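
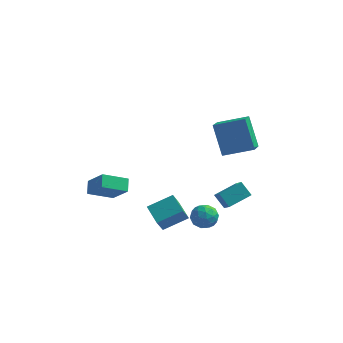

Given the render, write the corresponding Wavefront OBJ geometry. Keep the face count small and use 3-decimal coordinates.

v 2.837 -0.801 -2.346
v 3.363 -2.012 -1.197
v 3.883 0.112 -1.863
v 4.41 -1.1 -0.715
v 3.49 -1.18 -3.045
v 4.017 -2.392 -1.897
v 4.537 -0.268 -2.563
v 5.063 -1.479 -1.414
v -0.46 -1.672 -3.898
v -0.633 -2.379 -2.749
v 0.841 -0.922 -3.24
v 0.669 -1.628 -2.091
v 0.331 -2.632 -4.369
v 0.159 -3.338 -3.22
v 1.633 -1.881 -3.711
v 1.46 -2.588 -2.562
v 1.807 -1.991 -3.721
v 2.255 -1.267 -3.718
v 2.805 -2.613 -3.002
v 3.253 -1.889 -2.999
v 2.531 -1.945 -2.55
v 1.915 -1.56 -2.994
v 3.145 -2.32 -3.726
v 2.529 -1.935 -4.17
v 3.083 -1.47 -3.721
v 2.703 -1.239 -2.994
v 2.357 -2.641 -3.726
v 1.977 -2.41 -2.999
v 1.944 -1.575 -3.783
v 3.116 -2.305 -2.937
v 2.692 -2.338 -2.674
v 2.956 -1.913 -2.672
v 1.743 -1.747 -3.357
v 2.007 -1.321 -3.355
v 2.169 -1.72 -2.669
v 3.053 -2.559 -3.365
v 3.317 -2.133 -3.363
v 2.104 -1.967 -4.048
v 2.368 -1.542 -4.046
v 2.891 -2.16 -4.051
v 2.693 -1.268 -3.782
v 3.28 -1.634 -3.36
v 3.216 -1.887 -3.787
v 2.854 -1.661 -4.048
v 2.47 -1.132 -3.355
v 3.057 -1.498 -2.933
v 2.633 -1.53 -2.669
v 2.27 -1.305 -2.93
v 2.957 -1.251 -3.357
v 2.003 -2.382 -3.787
v 2.59 -2.748 -3.365
v 2.79 -2.575 -3.79
v 2.427 -2.35 -4.051
v 1.78 -2.246 -3.36
v 2.367 -2.612 -2.938
v 2.206 -2.219 -2.672
v 1.844 -1.993 -2.933
v 2.103 -2.629 -3.363
v 1.927 4.247 0.074
v 1.982 2.721 0.909
v 3.715 4.617 0.635
v 3.77 3.091 1.469
v 2.69 3.289 -1.729
v 2.745 1.763 -0.895
v 4.478 3.659 -1.169
v 4.533 2.133 -0.334
v -2.959 -0.928 -3.541
v -4.255 -1.676 -2.821
v -3.114 -0.181 -3.044
v -4.41 -0.929 -2.324
v -1.93 -1.531 -2.316
v -3.226 -2.279 -1.596
v -2.085 -0.784 -1.819
v -3.381 -1.532 -1.099
f 2 4 1
f 5 2 1
f 1 4 3
f 3 5 1
f 2 8 4
f 6 2 5
f 6 8 2
f 4 8 3
f 7 5 3
f 3 8 7
f 7 6 5
f 8 6 7
f 10 12 9
f 13 10 9
f 9 12 11
f 11 13 9
f 10 16 12
f 14 10 13
f 14 16 10
f 12 16 11
f 15 13 11
f 11 16 15
f 15 14 13
f 16 14 15
f 17 54 33
f 54 28 57
f 33 57 22
f 54 57 33
f 17 33 29
f 33 22 34
f 29 34 18
f 33 34 29
f 17 29 38
f 29 18 39
f 38 39 24
f 29 39 38
f 17 38 50
f 38 24 53
f 50 53 27
f 38 53 50
f 17 50 54
f 50 27 58
f 54 58 28
f 50 58 54
f 18 34 45
f 34 22 48
f 45 48 26
f 34 48 45
f 22 57 35
f 57 28 56
f 35 56 21
f 57 56 35
f 28 58 55
f 58 27 51
f 55 51 19
f 58 51 55
f 27 53 52
f 53 24 40
f 52 40 23
f 53 40 52
f 24 39 44
f 39 18 41
f 44 41 25
f 39 41 44
f 20 46 32
f 46 26 47
f 32 47 21
f 46 47 32
f 20 32 30
f 32 21 31
f 30 31 19
f 32 31 30
f 20 30 37
f 30 19 36
f 37 36 23
f 30 36 37
f 20 37 42
f 37 23 43
f 42 43 25
f 37 43 42
f 20 42 46
f 42 25 49
f 46 49 26
f 42 49 46
f 21 47 35
f 47 26 48
f 35 48 22
f 47 48 35
f 19 31 55
f 31 21 56
f 55 56 28
f 31 56 55
f 23 36 52
f 36 19 51
f 52 51 27
f 36 51 52
f 25 43 44
f 43 23 40
f 44 40 24
f 43 40 44
f 26 49 45
f 49 25 41
f 45 41 18
f 49 41 45
f 60 62 59
f 63 60 59
f 59 62 61
f 61 63 59
f 60 66 62
f 64 60 63
f 64 66 60
f 62 66 61
f 65 63 61
f 61 66 65
f 65 64 63
f 66 64 65
f 68 70 67
f 71 68 67
f 67 70 69
f 69 71 67
f 68 74 70
f 72 68 71
f 72 74 68
f 70 74 69
f 73 71 69
f 69 74 73
f 73 72 71
f 74 72 73



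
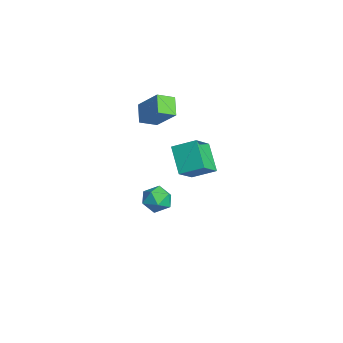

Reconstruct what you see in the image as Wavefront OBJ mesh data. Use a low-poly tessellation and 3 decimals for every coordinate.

v -1.725 -3.457 3.468
v -0.556 -2.74 4.841
v -1.813 -2.438 3.012
v -0.644 -1.722 4.384
v -0.716 -3.698 2.736
v 0.453 -2.982 4.108
v -0.804 -2.68 2.279
v 0.365 -1.963 3.652
v 2.994 -3.038 3.098
v 3.532 -1.852 3.712
v 2.05 -2.04 1.997
v 2.588 -0.854 2.611
v 4.372 -3.046 1.909
v 4.91 -1.86 2.523
v 3.428 -2.048 0.808
v 3.966 -0.862 1.422
v -0.953 -2.742 -3.404
v -0.313 -2.05 -3.239
v 0.153 -3.81 -3.221
v 0.793 -3.118 -3.056
v 0.104 -3.294 -2.417
v -0.58 -2.634 -2.529
v 0.42 -3.226 -3.931
v -0.264 -2.566 -4.043
v 0.536 -2.349 -3.565
v 0.34 -2.391 -2.629
v -0.5 -3.469 -3.831
v -0.696 -3.511 -2.895
f 2 4 1
f 5 2 1
f 1 4 3
f 3 5 1
f 2 8 4
f 6 2 5
f 6 8 2
f 4 8 3
f 7 5 3
f 3 8 7
f 7 6 5
f 8 6 7
f 10 12 9
f 13 10 9
f 9 12 11
f 11 13 9
f 10 16 12
f 14 10 13
f 14 16 10
f 12 16 11
f 15 13 11
f 11 16 15
f 15 14 13
f 16 14 15
f 17 28 22
f 17 22 18
f 17 18 24
f 17 24 27
f 17 27 28
f 18 22 26
f 22 28 21
f 28 27 19
f 27 24 23
f 24 18 25
f 20 26 21
f 20 21 19
f 20 19 23
f 20 23 25
f 20 25 26
f 21 26 22
f 19 21 28
f 23 19 27
f 25 23 24
f 26 25 18



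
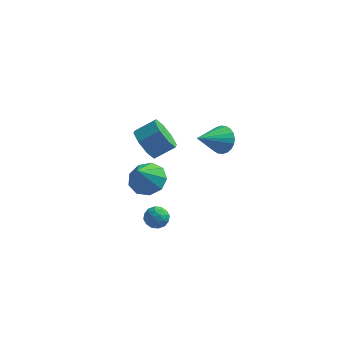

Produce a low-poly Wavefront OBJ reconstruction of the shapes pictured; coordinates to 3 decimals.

v 1.332 -0.774 -3.694
v 1.786 -1.353 -3.821
v 0.494 -1.527 -3.259
v 0.948 -2.106 -3.386
v 1.114 -1.612 -2.852
v 1.632 -1.147 -3.12
v 0.648 -1.733 -3.96
v 1.166 -1.268 -4.228
v 1.363 -1.946 -3.985
v 1.651 -1.871 -3.3
v 0.629 -1.009 -3.78
v 0.917 -0.934 -3.095
v 1.633 -0.998 -3.796
v 0.647 -1.882 -3.284
v 0.745 -1.592 -2.97
v 1.011 -1.932 -3.045
v 1.542 -0.876 -3.384
v 1.809 -1.216 -3.458
v 1.414 -1.368 -2.889
v 0.471 -1.664 -3.622
v 0.738 -2.004 -3.696
v 1.269 -0.948 -4.035
v 1.535 -1.288 -4.11
v 0.866 -1.512 -4.191
v 1.651 -1.686 -3.967
v 1.158 -2.129 -3.711
v 0.982 -1.91 -4.048
v 1.287 -1.636 -4.206
v 1.82 -1.642 -3.564
v 1.327 -2.085 -3.309
v 1.425 -1.794 -2.995
v 1.729 -1.521 -3.153
v 1.572 -1.991 -3.661
v 0.953 -0.795 -3.771
v 0.46 -1.238 -3.516
v 0.551 -1.359 -3.927
v 0.855 -1.086 -4.085
v 1.122 -0.751 -3.369
v 0.629 -1.194 -3.113
v 0.993 -1.244 -2.874
v 1.298 -0.97 -3.032
v 0.708 -0.889 -3.419
v -0.13 1.372 0.062
v 0.464 1.417 -0.851
v 1.525 1.932 -0.134
v 0.93 1.888 0.778
v 0.033 2.118 -0.716
v 1.094 2.633 0
v -0.494 2.383 -0.126
v 0.567 2.898 0.591
v -0.808 2.055 0.574
v 0.253 2.57 1.291
v -0.725 1.328 0.974
v 0.336 1.843 1.691
v -0.294 0.627 0.84
v 0.767 1.142 1.556
v 0.233 0.362 0.249
v 1.294 0.877 0.966
v 0.547 0.69 -0.451
v 1.608 1.205 0.266
v 0.979 -2.806 0.88
v 2.016 -2.786 1.097
v 0.681 -3.854 2.4
v 1.685 -2.227 1.418
v 1.024 -1.938 1.487
v 0.341 -2.056 1.272
v -0.043 -2.524 0.874
v 0.051 -3.125 0.479
v 0.579 -3.576 0.271
v 1.294 -3.667 0.348
v 1.862 -3.355 0.674
v 3.553 4.445 -1.407
v 4.012 3.729 -1.831
v 2.407 3.095 -0.373
v 4.222 3.782 -1.53
v 4.33 3.935 -1.21
v 4.32 4.166 -0.921
v 4.193 4.439 -0.705
v 3.969 4.713 -0.596
v 3.681 4.946 -0.61
v 3.374 5.103 -0.746
v 3.094 5.16 -0.983
v 2.884 5.108 -1.284
v 2.776 4.954 -1.603
v 2.786 4.723 -1.893
v 2.913 4.45 -2.109
v 3.138 4.176 -2.218
v 3.425 3.943 -2.203
v 3.732 3.786 -2.068
f 1 38 17
f 38 12 41
f 17 41 6
f 38 41 17
f 1 17 13
f 17 6 18
f 13 18 2
f 17 18 13
f 1 13 22
f 13 2 23
f 22 23 8
f 13 23 22
f 1 22 34
f 22 8 37
f 34 37 11
f 22 37 34
f 1 34 38
f 34 11 42
f 38 42 12
f 34 42 38
f 2 18 29
f 18 6 32
f 29 32 10
f 18 32 29
f 6 41 19
f 41 12 40
f 19 40 5
f 41 40 19
f 12 42 39
f 42 11 35
f 39 35 3
f 42 35 39
f 11 37 36
f 37 8 24
f 36 24 7
f 37 24 36
f 8 23 28
f 23 2 25
f 28 25 9
f 23 25 28
f 4 30 16
f 30 10 31
f 16 31 5
f 30 31 16
f 4 16 14
f 16 5 15
f 14 15 3
f 16 15 14
f 4 14 21
f 14 3 20
f 21 20 7
f 14 20 21
f 4 21 26
f 21 7 27
f 26 27 9
f 21 27 26
f 4 26 30
f 26 9 33
f 30 33 10
f 26 33 30
f 5 31 19
f 31 10 32
f 19 32 6
f 31 32 19
f 3 15 39
f 15 5 40
f 39 40 12
f 15 40 39
f 7 20 36
f 20 3 35
f 36 35 11
f 20 35 36
f 9 27 28
f 27 7 24
f 28 24 8
f 27 24 28
f 10 33 29
f 33 9 25
f 29 25 2
f 33 25 29
f 44 43 47
f 44 47 45
f 45 47 48
f 45 48 46
f 47 43 49
f 47 49 48
f 48 49 50
f 48 50 46
f 49 43 51
f 49 51 50
f 50 51 52
f 50 52 46
f 51 43 53
f 51 53 52
f 52 53 54
f 52 54 46
f 53 43 55
f 53 55 54
f 54 55 56
f 54 56 46
f 55 43 57
f 55 57 56
f 56 57 58
f 56 58 46
f 57 43 59
f 57 59 58
f 58 59 60
f 58 60 46
f 59 43 44
f 59 44 60
f 60 44 45
f 60 45 46
f 62 61 64
f 62 64 63
f 64 61 65
f 64 65 63
f 65 61 66
f 65 66 63
f 66 61 67
f 66 67 63
f 67 61 68
f 67 68 63
f 68 61 69
f 68 69 63
f 69 61 70
f 69 70 63
f 70 61 71
f 70 71 63
f 71 61 62
f 71 62 63
f 73 72 75
f 73 75 74
f 75 72 76
f 75 76 74
f 76 72 77
f 76 77 74
f 77 72 78
f 77 78 74
f 78 72 79
f 78 79 74
f 79 72 80
f 79 80 74
f 80 72 81
f 80 81 74
f 81 72 82
f 81 82 74
f 82 72 83
f 82 83 74
f 83 72 84
f 83 84 74
f 84 72 85
f 84 85 74
f 85 72 86
f 85 86 74
f 86 72 87
f 86 87 74
f 87 72 88
f 87 88 74
f 88 72 89
f 88 89 74
f 89 72 73
f 89 73 74



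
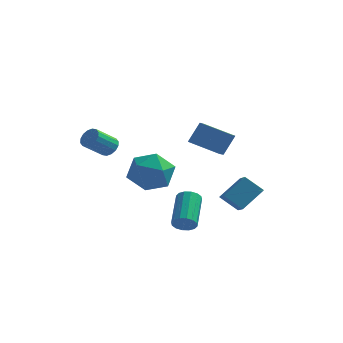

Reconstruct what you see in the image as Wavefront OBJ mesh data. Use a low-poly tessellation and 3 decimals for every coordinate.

v -0.073 -1.741 1.724
v 0.331 -1.268 2.715
v -0.085 -0.963 1.358
v 0.319 -0.49 2.349
v 1.381 -1.95 1.231
v 1.785 -1.477 2.222
v 1.369 -1.172 0.865
v 1.773 -0.699 1.856
v -3.126 0.357 -0.452
v -2.238 1.114 -0.727
v -2.262 -1.034 -1.493
v -1.374 -0.277 -1.768
v -1.495 -0.676 -0.644
v -2.029 0.183 -0.001
v -2.471 -0.103 -2.219
v -3.005 0.756 -1.576
v -1.833 0.83 -1.819
v -1.23 0.475 -0.845
v -3.27 -0.395 -1.375
v -2.667 -0.75 -0.401
v -3.656 -1.63 0.98
v -3.413 -1.39 1.411
v -4.081 -2.15 2.211
v -4.324 -2.39 1.78
v -3.647 -1.235 1.363
v -4.315 -1.996 2.163
v -3.884 -1.186 1.212
v -4.551 -1.947 2.012
v -4.059 -1.256 0.999
v -4.727 -2.017 1.799
v -4.127 -1.426 0.781
v -4.794 -2.187 1.581
v -4.068 -1.65 0.616
v -4.736 -2.411 1.416
v -3.899 -1.87 0.549
v -4.567 -2.63 1.349
v -3.665 -2.024 0.597
v -4.333 -2.785 1.397
v -3.429 -2.073 0.748
v -4.096 -2.834 1.548
v -3.253 -2.003 0.961
v -3.921 -2.764 1.761
v -3.186 -1.833 1.179
v -3.853 -2.594 1.979
v -3.244 -1.609 1.344
v -3.912 -2.37 2.144
v -0.393 -1.122 -3.654
v 0.033 -1.275 -3.276
v -0.182 0.368 -2.367
v -0.607 0.522 -2.746
v 0.177 -1.131 -3.503
v -0.037 0.512 -2.594
v 0.169 -0.984 -3.77
v -0.045 0.659 -2.861
v 0.011 -0.874 -4.007
v -0.204 0.769 -3.098
v -0.256 -0.83 -4.149
v -0.471 0.813 -3.24
v -0.559 -0.865 -4.159
v -0.774 0.779 -3.25
v -0.818 -0.968 -4.033
v -1.033 0.675 -3.124
v -0.963 -1.112 -3.806
v -1.177 0.531 -2.897
v -0.955 -1.259 -3.539
v -1.169 0.384 -2.63
v -0.796 -1.369 -3.302
v -1.011 0.274 -2.393
v -0.529 -1.413 -3.16
v -0.744 0.23 -2.251
v -0.226 -1.379 -3.15
v -0.441 0.265 -2.241
v 1.359 2.831 -4.284
v 0.449 2.85 -3.533
v 0.908 3.812 -4.854
v -0.002 3.83 -4.103
v 2.142 3.73 -3.357
v 1.232 3.748 -2.606
v 1.691 4.71 -3.927
v 0.781 4.729 -3.176
f 2 4 1
f 5 2 1
f 1 4 3
f 3 5 1
f 2 8 4
f 6 2 5
f 6 8 2
f 4 8 3
f 7 5 3
f 3 8 7
f 7 6 5
f 8 6 7
f 9 20 14
f 9 14 10
f 9 10 16
f 9 16 19
f 9 19 20
f 10 14 18
f 14 20 13
f 20 19 11
f 19 16 15
f 16 10 17
f 12 18 13
f 12 13 11
f 12 11 15
f 12 15 17
f 12 17 18
f 13 18 14
f 11 13 20
f 15 11 19
f 17 15 16
f 18 17 10
f 22 21 25
f 22 25 23
f 23 25 26
f 23 26 24
f 25 21 27
f 25 27 26
f 26 27 28
f 26 28 24
f 27 21 29
f 27 29 28
f 28 29 30
f 28 30 24
f 29 21 31
f 29 31 30
f 30 31 32
f 30 32 24
f 31 21 33
f 31 33 32
f 32 33 34
f 32 34 24
f 33 21 35
f 33 35 34
f 34 35 36
f 34 36 24
f 35 21 37
f 35 37 36
f 36 37 38
f 36 38 24
f 37 21 39
f 37 39 38
f 38 39 40
f 38 40 24
f 39 21 41
f 39 41 40
f 40 41 42
f 40 42 24
f 41 21 43
f 41 43 42
f 42 43 44
f 42 44 24
f 43 21 45
f 43 45 44
f 44 45 46
f 44 46 24
f 45 21 22
f 45 22 46
f 46 22 23
f 46 23 24
f 48 47 51
f 48 51 49
f 49 51 52
f 49 52 50
f 51 47 53
f 51 53 52
f 52 53 54
f 52 54 50
f 53 47 55
f 53 55 54
f 54 55 56
f 54 56 50
f 55 47 57
f 55 57 56
f 56 57 58
f 56 58 50
f 57 47 59
f 57 59 58
f 58 59 60
f 58 60 50
f 59 47 61
f 59 61 60
f 60 61 62
f 60 62 50
f 61 47 63
f 61 63 62
f 62 63 64
f 62 64 50
f 63 47 65
f 63 65 64
f 64 65 66
f 64 66 50
f 65 47 67
f 65 67 66
f 66 67 68
f 66 68 50
f 67 47 69
f 67 69 68
f 68 69 70
f 68 70 50
f 69 47 71
f 69 71 70
f 70 71 72
f 70 72 50
f 71 47 48
f 71 48 72
f 72 48 49
f 72 49 50
f 74 76 73
f 77 74 73
f 73 76 75
f 75 77 73
f 74 80 76
f 78 74 77
f 78 80 74
f 76 80 75
f 79 77 75
f 75 80 79
f 79 78 77
f 80 78 79



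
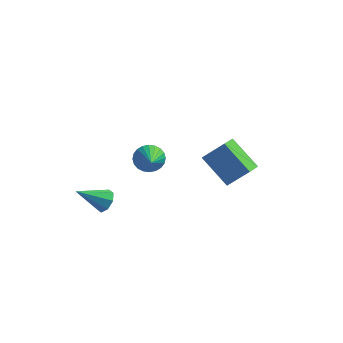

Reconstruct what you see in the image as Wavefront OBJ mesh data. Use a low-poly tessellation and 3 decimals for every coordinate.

v -1.67 0.329 -4.083
v -1.336 0.524 -3.561
v -2.77 -0.429 -3.097
v -1.685 0.852 -3.698
v -2.025 0.873 -4.06
v -2.157 0.576 -4.436
v -2.005 0.134 -4.606
v -1.656 -0.194 -4.469
v -1.316 -0.215 -4.107
v -1.184 0.082 -3.73
v 3.769 1.355 -2.209
v 2.397 1.884 -1.069
v 3.86 2.241 -2.511
v 2.488 2.77 -1.371
v 4.732 1.61 -1.169
v 3.36 2.139 -0.029
v 4.823 2.496 -1.471
v 3.451 3.025 -0.331
v -1.134 4.519 -4.161
v -0.519 4.475 -4.639
v -0.446 3.021 -3.139
v -0.415 4.668 -4.427
v -0.422 4.837 -4.174
v -0.536 4.958 -3.919
v -0.742 5.013 -3.702
v -1.007 4.992 -3.554
v -1.292 4.899 -3.499
v -1.552 4.748 -3.544
v -1.749 4.563 -3.684
v -1.852 4.371 -3.896
v -1.846 4.201 -4.149
v -1.731 4.08 -4.403
v -1.526 4.026 -4.621
v -1.26 4.047 -4.769
v -0.976 4.139 -4.824
v -0.715 4.29 -4.778
f 2 1 4
f 2 4 3
f 4 1 5
f 4 5 3
f 5 1 6
f 5 6 3
f 6 1 7
f 6 7 3
f 7 1 8
f 7 8 3
f 8 1 9
f 8 9 3
f 9 1 10
f 9 10 3
f 10 1 2
f 10 2 3
f 12 14 11
f 15 12 11
f 11 14 13
f 13 15 11
f 12 18 14
f 16 12 15
f 16 18 12
f 14 18 13
f 17 15 13
f 13 18 17
f 17 16 15
f 18 16 17
f 20 19 22
f 20 22 21
f 22 19 23
f 22 23 21
f 23 19 24
f 23 24 21
f 24 19 25
f 24 25 21
f 25 19 26
f 25 26 21
f 26 19 27
f 26 27 21
f 27 19 28
f 27 28 21
f 28 19 29
f 28 29 21
f 29 19 30
f 29 30 21
f 30 19 31
f 30 31 21
f 31 19 32
f 31 32 21
f 32 19 33
f 32 33 21
f 33 19 34
f 33 34 21
f 34 19 35
f 34 35 21
f 35 19 36
f 35 36 21
f 36 19 20
f 36 20 21



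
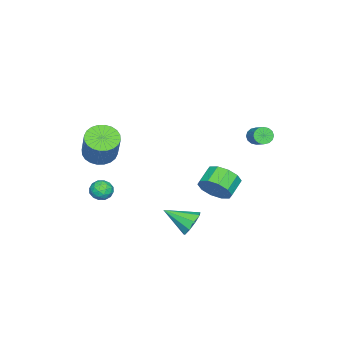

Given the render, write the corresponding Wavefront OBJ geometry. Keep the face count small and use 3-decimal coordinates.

v -1.814 2.403 0.934
v -1.476 1.975 1.007
v -0.728 2.67 1.619
v -1.066 3.097 1.546
v -1.39 2.096 0.764
v -0.642 2.791 1.376
v -1.417 2.3 0.567
v -0.67 2.995 1.179
v -1.551 2.531 0.468
v -0.804 3.226 1.08
v -1.755 2.727 0.494
v -1.008 3.422 1.106
v -1.975 2.837 0.638
v -1.228 3.532 1.25
v -2.152 2.83 0.861
v -1.404 3.525 1.473
v -2.238 2.709 1.104
v -1.49 3.404 1.716
v -2.21 2.505 1.301
v -1.463 3.2 1.913
v -2.076 2.274 1.4
v -1.329 2.969 2.012
v -1.872 2.078 1.374
v -1.125 2.773 1.986
v -1.652 1.968 1.23
v -0.905 2.663 1.842
v 3.283 1.031 -3.045
v 3.772 1.426 -2.519
v 3.577 -0.411 -2.235
v 3.245 1.426 -2.328
v 2.736 1.242 -2.473
v 2.483 0.958 -2.885
v 2.604 0.709 -3.373
v 3.044 0.61 -3.707
v 3.596 0.708 -3.732
v 4.001 0.958 -3.435
v 4.071 1.241 -2.956
v 3.425 -3.254 -1.721
v 4.047 -3.483 -1.61
v 3.053 -4.277 -1.75
v 3.675 -4.506 -1.639
v 3.345 -4.179 -1.152
v 3.575 -3.546 -1.134
v 3.525 -4.214 -2.226
v 3.755 -3.581 -2.208
v 4.109 -4.076 -1.921
v 3.998 -4.055 -1.258
v 3.102 -3.705 -2.102
v 2.991 -3.684 -1.439
v 3.768 -3.279 -1.663
v 3.332 -4.481 -1.697
v 3.137 -4.289 -1.411
v 3.503 -4.424 -1.345
v 3.491 -3.316 -1.384
v 3.857 -3.451 -1.318
v 3.444 -3.859 -1.049
v 3.243 -4.309 -2.042
v 3.609 -4.444 -1.976
v 3.597 -3.336 -2.015
v 3.963 -3.471 -1.949
v 3.656 -3.901 -2.311
v 4.171 -3.762 -1.78
v 3.953 -4.364 -1.797
v 3.864 -4.192 -2.142
v 3.999 -3.82 -2.132
v 4.106 -3.75 -1.39
v 3.887 -4.351 -1.408
v 3.693 -4.158 -1.122
v 3.828 -3.787 -1.111
v 4.142 -4.098 -1.574
v 3.213 -3.409 -1.952
v 2.994 -4.01 -1.97
v 3.272 -3.973 -2.249
v 3.407 -3.602 -2.238
v 3.147 -3.396 -1.563
v 2.929 -3.998 -1.58
v 3.101 -3.94 -1.228
v 3.236 -3.568 -1.218
v 2.958 -3.662 -1.786
v -0.734 0.566 -3
v -0.278 0.98 -2.213
v -1.31 1.088 -1.672
v -1.766 0.674 -2.46
v -0.434 1.433 -2.603
v -1.466 1.542 -2.062
v -0.705 1.555 -3.145
v -1.737 1.664 -2.604
v -0.987 1.299 -3.631
v -2.019 1.408 -3.091
v -1.172 0.763 -3.877
v -2.204 0.872 -3.337
v -1.19 0.152 -3.788
v -2.222 0.26 -3.247
v -1.034 -0.302 -3.398
v -2.066 -0.193 -2.857
v -0.763 -0.424 -2.856
v -1.795 -0.315 -2.315
v -0.481 -0.168 -2.369
v -1.513 -0.059 -1.829
v -0.296 0.368 -2.123
v -1.328 0.477 -1.583
v 3.107 -4.154 0.864
v 3.7 -4.855 0.809
v 4.547 -4.266 2.44
v 3.953 -3.566 2.496
v 3.875 -4.601 0.626
v 4.722 -4.012 2.258
v 3.933 -4.278 0.48
v 4.78 -3.689 2.111
v 3.865 -3.937 0.392
v 4.712 -3.348 2.023
v 3.682 -3.629 0.376
v 4.529 -3.04 2.007
v 3.411 -3.4 0.434
v 4.258 -2.812 2.065
v 3.094 -3.287 0.558
v 3.941 -2.698 2.189
v 2.778 -3.306 0.728
v 3.625 -2.717 2.36
v 2.513 -3.454 0.92
v 3.36 -2.865 2.551
v 2.338 -3.708 1.102
v 3.185 -3.119 2.734
v 2.28 -4.031 1.249
v 3.127 -3.442 2.88
v 2.348 -4.372 1.337
v 3.195 -3.783 2.968
v 2.531 -4.68 1.353
v 3.378 -4.091 2.984
v 2.802 -4.908 1.295
v 3.649 -4.32 2.926
v 3.119 -5.022 1.171
v 3.966 -4.433 2.802
v 3.435 -5.003 1
v 4.282 -4.414 2.632
f 2 1 5
f 2 5 3
f 3 5 6
f 3 6 4
f 5 1 7
f 5 7 6
f 6 7 8
f 6 8 4
f 7 1 9
f 7 9 8
f 8 9 10
f 8 10 4
f 9 1 11
f 9 11 10
f 10 11 12
f 10 12 4
f 11 1 13
f 11 13 12
f 12 13 14
f 12 14 4
f 13 1 15
f 13 15 14
f 14 15 16
f 14 16 4
f 15 1 17
f 15 17 16
f 16 17 18
f 16 18 4
f 17 1 19
f 17 19 18
f 18 19 20
f 18 20 4
f 19 1 21
f 19 21 20
f 20 21 22
f 20 22 4
f 21 1 23
f 21 23 22
f 22 23 24
f 22 24 4
f 23 1 25
f 23 25 24
f 24 25 26
f 24 26 4
f 25 1 2
f 25 2 26
f 26 2 3
f 26 3 4
f 28 27 30
f 28 30 29
f 30 27 31
f 30 31 29
f 31 27 32
f 31 32 29
f 32 27 33
f 32 33 29
f 33 27 34
f 33 34 29
f 34 27 35
f 34 35 29
f 35 27 36
f 35 36 29
f 36 27 37
f 36 37 29
f 37 27 28
f 37 28 29
f 38 75 54
f 75 49 78
f 54 78 43
f 75 78 54
f 38 54 50
f 54 43 55
f 50 55 39
f 54 55 50
f 38 50 59
f 50 39 60
f 59 60 45
f 50 60 59
f 38 59 71
f 59 45 74
f 71 74 48
f 59 74 71
f 38 71 75
f 71 48 79
f 75 79 49
f 71 79 75
f 39 55 66
f 55 43 69
f 66 69 47
f 55 69 66
f 43 78 56
f 78 49 77
f 56 77 42
f 78 77 56
f 49 79 76
f 79 48 72
f 76 72 40
f 79 72 76
f 48 74 73
f 74 45 61
f 73 61 44
f 74 61 73
f 45 60 65
f 60 39 62
f 65 62 46
f 60 62 65
f 41 67 53
f 67 47 68
f 53 68 42
f 67 68 53
f 41 53 51
f 53 42 52
f 51 52 40
f 53 52 51
f 41 51 58
f 51 40 57
f 58 57 44
f 51 57 58
f 41 58 63
f 58 44 64
f 63 64 46
f 58 64 63
f 41 63 67
f 63 46 70
f 67 70 47
f 63 70 67
f 42 68 56
f 68 47 69
f 56 69 43
f 68 69 56
f 40 52 76
f 52 42 77
f 76 77 49
f 52 77 76
f 44 57 73
f 57 40 72
f 73 72 48
f 57 72 73
f 46 64 65
f 64 44 61
f 65 61 45
f 64 61 65
f 47 70 66
f 70 46 62
f 66 62 39
f 70 62 66
f 81 80 84
f 81 84 82
f 82 84 85
f 82 85 83
f 84 80 86
f 84 86 85
f 85 86 87
f 85 87 83
f 86 80 88
f 86 88 87
f 87 88 89
f 87 89 83
f 88 80 90
f 88 90 89
f 89 90 91
f 89 91 83
f 90 80 92
f 90 92 91
f 91 92 93
f 91 93 83
f 92 80 94
f 92 94 93
f 93 94 95
f 93 95 83
f 94 80 96
f 94 96 95
f 95 96 97
f 95 97 83
f 96 80 98
f 96 98 97
f 97 98 99
f 97 99 83
f 98 80 100
f 98 100 99
f 99 100 101
f 99 101 83
f 100 80 81
f 100 81 101
f 101 81 82
f 101 82 83
f 103 102 106
f 103 106 104
f 104 106 107
f 104 107 105
f 106 102 108
f 106 108 107
f 107 108 109
f 107 109 105
f 108 102 110
f 108 110 109
f 109 110 111
f 109 111 105
f 110 102 112
f 110 112 111
f 111 112 113
f 111 113 105
f 112 102 114
f 112 114 113
f 113 114 115
f 113 115 105
f 114 102 116
f 114 116 115
f 115 116 117
f 115 117 105
f 116 102 118
f 116 118 117
f 117 118 119
f 117 119 105
f 118 102 120
f 118 120 119
f 119 120 121
f 119 121 105
f 120 102 122
f 120 122 121
f 121 122 123
f 121 123 105
f 122 102 124
f 122 124 123
f 123 124 125
f 123 125 105
f 124 102 126
f 124 126 125
f 125 126 127
f 125 127 105
f 126 102 128
f 126 128 127
f 127 128 129
f 127 129 105
f 128 102 130
f 128 130 129
f 129 130 131
f 129 131 105
f 130 102 132
f 130 132 131
f 131 132 133
f 131 133 105
f 132 102 134
f 132 134 133
f 133 134 135
f 133 135 105
f 134 102 103
f 134 103 135
f 135 103 104
f 135 104 105



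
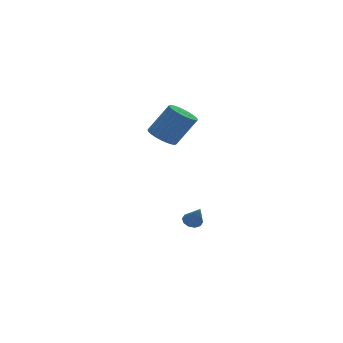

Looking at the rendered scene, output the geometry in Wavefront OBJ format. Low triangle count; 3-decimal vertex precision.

v -1.177 1.778 2.442
v -0.514 2.058 2.071
v 0.461 1.783 3.608
v -0.203 1.502 3.978
v -0.633 2.324 2.194
v 0.342 2.049 3.731
v -0.834 2.506 2.355
v 0.14 2.231 3.891
v -1.088 2.578 2.529
v -0.114 2.303 4.065
v -1.356 2.528 2.689
v -0.382 2.253 4.226
v -1.596 2.363 2.812
v -0.622 2.088 4.349
v -1.773 2.11 2.879
v -0.799 1.835 4.415
v -1.859 1.805 2.879
v -0.884 1.53 4.415
v -1.841 1.497 2.812
v -0.866 1.222 4.349
v -1.722 1.231 2.689
v -0.747 0.956 4.226
v -1.52 1.049 2.529
v -0.546 0.774 4.065
v -1.266 0.977 2.355
v -0.292 0.702 3.891
v -0.998 1.027 2.194
v -0.024 0.752 3.731
v -0.758 1.192 2.071
v 0.216 0.917 3.608
v -0.581 1.445 2.005
v 0.393 1.17 3.541
v -0.496 1.75 2.005
v 0.479 1.475 3.541
v 0.318 1.605 -3.223
v 0.823 1.716 -3.169
v 0.382 0.795 -2.157
v 0.656 1.93 -2.996
v 0.359 2.019 -2.91
v 0.047 1.95 -2.943
v -0.162 1.75 -3.083
v -0.187 1.495 -3.276
v -0.02 1.281 -3.449
v 0.277 1.192 -3.535
v 0.589 1.26 -3.502
v 0.798 1.461 -3.362
f 2 1 5
f 2 5 3
f 3 5 6
f 3 6 4
f 5 1 7
f 5 7 6
f 6 7 8
f 6 8 4
f 7 1 9
f 7 9 8
f 8 9 10
f 8 10 4
f 9 1 11
f 9 11 10
f 10 11 12
f 10 12 4
f 11 1 13
f 11 13 12
f 12 13 14
f 12 14 4
f 13 1 15
f 13 15 14
f 14 15 16
f 14 16 4
f 15 1 17
f 15 17 16
f 16 17 18
f 16 18 4
f 17 1 19
f 17 19 18
f 18 19 20
f 18 20 4
f 19 1 21
f 19 21 20
f 20 21 22
f 20 22 4
f 21 1 23
f 21 23 22
f 22 23 24
f 22 24 4
f 23 1 25
f 23 25 24
f 24 25 26
f 24 26 4
f 25 1 27
f 25 27 26
f 26 27 28
f 26 28 4
f 27 1 29
f 27 29 28
f 28 29 30
f 28 30 4
f 29 1 31
f 29 31 30
f 30 31 32
f 30 32 4
f 31 1 33
f 31 33 32
f 32 33 34
f 32 34 4
f 33 1 2
f 33 2 34
f 34 2 3
f 34 3 4
f 36 35 38
f 36 38 37
f 38 35 39
f 38 39 37
f 39 35 40
f 39 40 37
f 40 35 41
f 40 41 37
f 41 35 42
f 41 42 37
f 42 35 43
f 42 43 37
f 43 35 44
f 43 44 37
f 44 35 45
f 44 45 37
f 45 35 46
f 45 46 37
f 46 35 36
f 46 36 37



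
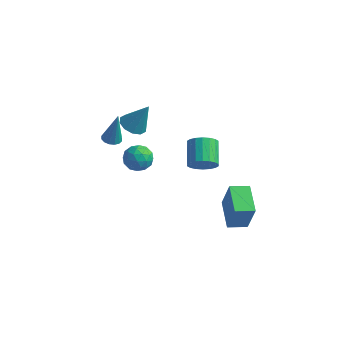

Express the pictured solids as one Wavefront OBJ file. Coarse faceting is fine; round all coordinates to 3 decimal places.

v -0.43 -0.564 1.077
v -0.123 -0.276 1.793
v -0.637 -1.764 1.647
v -0.33 -1.476 2.363
v -1.06 -1.196 2.082
v -0.932 -0.455 1.73
v 0.172 -1.585 1.71
v 0.3 -0.844 1.358
v 0.249 -0.907 2.185
v -0.512 -0.667 2.414
v -0.248 -1.373 1.026
v -1.009 -1.133 1.255
v -0.259 -0.315 1.385
v -0.501 -1.725 2.055
v -0.93 -1.561 1.89
v -0.75 -1.392 2.311
v -0.734 -0.42 1.348
v -0.554 -0.251 1.769
v -1.104 -0.792 1.938
v -0.206 -1.789 1.671
v -0.026 -1.62 2.092
v -0.01 -0.648 1.129
v 0.17 -0.479 1.55
v 0.344 -1.248 1.502
v 0.14 -0.517 2.036
v 0.019 -1.222 2.371
v 0.314 -1.286 1.987
v 0.389 -0.85 1.78
v -0.307 -0.376 2.171
v -0.428 -1.081 2.506
v -0.857 -0.916 2.341
v -0.782 -0.481 2.134
v -0.088 -0.747 2.401
v -0.332 -0.959 0.934
v -0.453 -1.664 1.269
v 0.022 -1.559 1.306
v 0.097 -1.124 1.099
v -0.779 -0.818 1.069
v -0.9 -1.523 1.404
v -1.149 -1.19 1.66
v -1.074 -0.754 1.453
v -0.672 -1.293 1.039
v -2.809 0.159 1.267
v -2.303 0.346 1.163
v -2.491 0.321 3.113
v -2.467 0.579 1.171
v -2.723 0.699 1.205
v -3.002 0.674 1.255
v -3.23 0.511 1.309
v -3.344 0.254 1.351
v -3.316 -0.028 1.371
v -3.152 -0.261 1.363
v -2.896 -0.381 1.329
v -2.617 -0.356 1.279
v -2.389 -0.193 1.225
v -2.274 0.064 1.183
v -1.574 0.307 2.868
v -0.906 -0.012 2.623
v -0.846 0.673 4.372
v -0.899 0.455 2.506
v -1.15 0.866 2.527
v -1.563 1.064 2.679
v -1.98 0.972 2.903
v -2.242 0.626 3.113
v -2.248 0.159 3.23
v -1.997 -0.252 3.209
v -1.584 -0.45 3.057
v -1.167 -0.358 2.833
v 2.713 0.144 1.783
v 3.419 0.483 1.947
v 2.732 1.555 2.682
v 2.027 1.216 2.517
v 3.328 0.636 1.639
v 2.641 1.708 2.373
v 3.115 0.691 1.359
v 2.428 1.763 2.093
v 2.822 0.638 1.163
v 2.136 1.71 1.897
v 2.508 0.487 1.09
v 1.821 1.559 1.824
v 2.235 0.268 1.154
v 1.548 1.34 1.888
v 2.056 0.025 1.343
v 1.369 1.097 2.077
v 2.008 -0.195 1.618
v 1.321 0.877 2.353
v 2.099 -0.348 1.927
v 1.412 0.724 2.661
v 2.312 -0.403 2.207
v 1.625 0.669 2.941
v 2.604 -0.35 2.403
v 1.918 0.722 3.137
v 2.919 -0.199 2.476
v 2.232 0.873 3.21
v 3.192 0.02 2.412
v 2.505 1.092 3.146
v 3.371 0.263 2.223
v 2.684 1.335 2.957
v 2.699 2.052 -2.745
v 3.263 1.835 -0.944
v 3.474 2.789 -2.899
v 4.037 2.572 -1.098
v 3.803 0.788 -3.242
v 4.366 0.571 -1.441
v 4.577 1.525 -3.396
v 5.141 1.308 -1.595
f 1 38 17
f 38 12 41
f 17 41 6
f 38 41 17
f 1 17 13
f 17 6 18
f 13 18 2
f 17 18 13
f 1 13 22
f 13 2 23
f 22 23 8
f 13 23 22
f 1 22 34
f 22 8 37
f 34 37 11
f 22 37 34
f 1 34 38
f 34 11 42
f 38 42 12
f 34 42 38
f 2 18 29
f 18 6 32
f 29 32 10
f 18 32 29
f 6 41 19
f 41 12 40
f 19 40 5
f 41 40 19
f 12 42 39
f 42 11 35
f 39 35 3
f 42 35 39
f 11 37 36
f 37 8 24
f 36 24 7
f 37 24 36
f 8 23 28
f 23 2 25
f 28 25 9
f 23 25 28
f 4 30 16
f 30 10 31
f 16 31 5
f 30 31 16
f 4 16 14
f 16 5 15
f 14 15 3
f 16 15 14
f 4 14 21
f 14 3 20
f 21 20 7
f 14 20 21
f 4 21 26
f 21 7 27
f 26 27 9
f 21 27 26
f 4 26 30
f 26 9 33
f 30 33 10
f 26 33 30
f 5 31 19
f 31 10 32
f 19 32 6
f 31 32 19
f 3 15 39
f 15 5 40
f 39 40 12
f 15 40 39
f 7 20 36
f 20 3 35
f 36 35 11
f 20 35 36
f 9 27 28
f 27 7 24
f 28 24 8
f 27 24 28
f 10 33 29
f 33 9 25
f 29 25 2
f 33 25 29
f 44 43 46
f 44 46 45
f 46 43 47
f 46 47 45
f 47 43 48
f 47 48 45
f 48 43 49
f 48 49 45
f 49 43 50
f 49 50 45
f 50 43 51
f 50 51 45
f 51 43 52
f 51 52 45
f 52 43 53
f 52 53 45
f 53 43 54
f 53 54 45
f 54 43 55
f 54 55 45
f 55 43 56
f 55 56 45
f 56 43 44
f 56 44 45
f 58 57 60
f 58 60 59
f 60 57 61
f 60 61 59
f 61 57 62
f 61 62 59
f 62 57 63
f 62 63 59
f 63 57 64
f 63 64 59
f 64 57 65
f 64 65 59
f 65 57 66
f 65 66 59
f 66 57 67
f 66 67 59
f 67 57 68
f 67 68 59
f 68 57 58
f 68 58 59
f 70 69 73
f 70 73 71
f 71 73 74
f 71 74 72
f 73 69 75
f 73 75 74
f 74 75 76
f 74 76 72
f 75 69 77
f 75 77 76
f 76 77 78
f 76 78 72
f 77 69 79
f 77 79 78
f 78 79 80
f 78 80 72
f 79 69 81
f 79 81 80
f 80 81 82
f 80 82 72
f 81 69 83
f 81 83 82
f 82 83 84
f 82 84 72
f 83 69 85
f 83 85 84
f 84 85 86
f 84 86 72
f 85 69 87
f 85 87 86
f 86 87 88
f 86 88 72
f 87 69 89
f 87 89 88
f 88 89 90
f 88 90 72
f 89 69 91
f 89 91 90
f 90 91 92
f 90 92 72
f 91 69 93
f 91 93 92
f 92 93 94
f 92 94 72
f 93 69 95
f 93 95 94
f 94 95 96
f 94 96 72
f 95 69 97
f 95 97 96
f 96 97 98
f 96 98 72
f 97 69 70
f 97 70 98
f 98 70 71
f 98 71 72
f 100 102 99
f 103 100 99
f 99 102 101
f 101 103 99
f 100 106 102
f 104 100 103
f 104 106 100
f 102 106 101
f 105 103 101
f 101 106 105
f 105 104 103
f 106 104 105



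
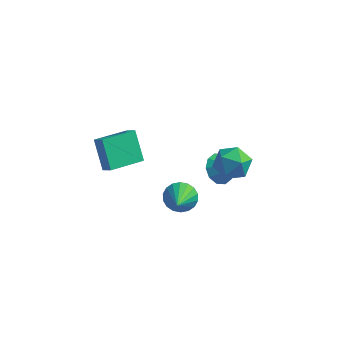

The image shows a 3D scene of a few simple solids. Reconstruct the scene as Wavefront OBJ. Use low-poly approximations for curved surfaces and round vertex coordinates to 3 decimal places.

v -4.138 0.717 -1.289
v -4.989 1.646 0.147
v -2.963 2.357 -1.653
v -3.813 3.285 -0.217
v -3.547 0.415 -0.743
v -4.397 1.343 0.693
v -2.371 2.054 -1.107
v -3.222 2.983 0.329
v -0.502 2.515 -4.21
v 0.078 2.198 -4.892
v -0.078 0.925 -3.11
v 0.335 2.432 -4.652
v 0.426 2.683 -4.324
v 0.334 2.901 -3.974
v 0.076 3.042 -3.67
v -0.297 3.079 -3.474
v -0.71 3.005 -3.423
v -1.082 2.833 -3.528
v -1.338 2.598 -3.768
v -1.43 2.347 -4.096
v -1.337 2.13 -4.446
v -1.079 1.988 -4.75
v -0.706 1.951 -4.947
v -0.293 2.026 -4.997
v 2.812 2.079 1.762
v 3.271 1.496 0.973
v 2.389 0.604 2.607
v 2.848 0.021 1.818
v 3.465 0.619 2.478
v 3.725 1.531 1.955
v 1.935 0.569 1.625
v 2.195 1.481 1.102
v 2.728 0.563 0.888
v 3.674 0.594 1.415
v 1.986 1.506 2.165
v 2.932 1.537 2.692
v 1.34 3.467 -1.849
v 1.834 2.959 -2.512
v 2.32 3.273 -0.971
v 1.994 3.535 -2.563
v 1.904 4.085 -2.341
v 1.599 4.398 -1.932
v 1.195 4.356 -1.491
v 0.846 3.975 -1.187
v 0.687 3.399 -1.136
v 0.777 2.849 -1.358
v 1.082 2.536 -1.767
v 1.486 2.578 -2.208
f 2 4 1
f 5 2 1
f 1 4 3
f 3 5 1
f 2 8 4
f 6 2 5
f 6 8 2
f 4 8 3
f 7 5 3
f 3 8 7
f 7 6 5
f 8 6 7
f 10 9 12
f 10 12 11
f 12 9 13
f 12 13 11
f 13 9 14
f 13 14 11
f 14 9 15
f 14 15 11
f 15 9 16
f 15 16 11
f 16 9 17
f 16 17 11
f 17 9 18
f 17 18 11
f 18 9 19
f 18 19 11
f 19 9 20
f 19 20 11
f 20 9 21
f 20 21 11
f 21 9 22
f 21 22 11
f 22 9 23
f 22 23 11
f 23 9 24
f 23 24 11
f 24 9 10
f 24 10 11
f 25 36 30
f 25 30 26
f 25 26 32
f 25 32 35
f 25 35 36
f 26 30 34
f 30 36 29
f 36 35 27
f 35 32 31
f 32 26 33
f 28 34 29
f 28 29 27
f 28 27 31
f 28 31 33
f 28 33 34
f 29 34 30
f 27 29 36
f 31 27 35
f 33 31 32
f 34 33 26
f 38 37 40
f 38 40 39
f 40 37 41
f 40 41 39
f 41 37 42
f 41 42 39
f 42 37 43
f 42 43 39
f 43 37 44
f 43 44 39
f 44 37 45
f 44 45 39
f 45 37 46
f 45 46 39
f 46 37 47
f 46 47 39
f 47 37 48
f 47 48 39
f 48 37 38
f 48 38 39



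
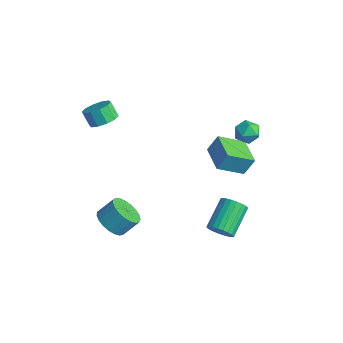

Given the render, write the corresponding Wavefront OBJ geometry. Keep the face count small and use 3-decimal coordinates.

v -3.262 -2.862 3.34
v -2.531 -3.107 3.764
v -3.087 -3.243 4.644
v -3.818 -2.998 4.22
v -2.582 -2.568 3.815
v -3.138 -2.704 4.695
v -2.893 -2.141 3.684
v -3.449 -2.277 4.564
v -3.345 -1.99 3.422
v -3.901 -2.126 4.302
v -3.765 -2.172 3.128
v -4.321 -2.308 4.009
v -3.993 -2.617 2.916
v -4.549 -2.753 3.796
v -3.942 -3.156 2.865
v -4.498 -3.292 3.745
v -3.631 -3.583 2.996
v -4.187 -3.719 3.876
v -3.179 -3.734 3.258
v -3.735 -3.87 4.138
v -2.759 -3.552 3.551
v -3.315 -3.688 4.432
v 3.737 0.136 -2.752
v 4.234 -0.031 -2.122
v 3.401 1.497 -1.058
v 2.903 1.664 -1.688
v 4.41 0.179 -2.286
v 3.577 1.708 -1.223
v 4.484 0.383 -2.522
v 3.651 1.911 -1.458
v 4.444 0.549 -2.792
v 3.61 2.078 -1.728
v 4.296 0.653 -3.056
v 3.463 2.181 -1.993
v 4.063 0.677 -3.274
v 3.23 2.206 -2.211
v 3.78 0.619 -3.413
v 2.947 2.148 -2.349
v 3.491 0.488 -3.45
v 2.658 2.016 -2.387
v 3.239 0.303 -3.382
v 2.406 1.831 -2.318
v 3.063 0.092 -3.217
v 2.23 1.621 -2.154
v 2.989 -0.111 -2.982
v 2.156 1.417 -1.918
v 3.03 -0.278 -2.712
v 2.196 1.251 -1.648
v 3.177 -0.381 -2.447
v 2.344 1.147 -1.384
v 3.41 -0.406 -2.229
v 2.577 1.123 -1.166
v 3.693 -0.348 -2.091
v 2.86 1.181 -1.027
v 3.982 -0.216 -2.053
v 3.149 1.312 -0.99
v 1.651 3.209 4
v 2.345 3.637 3.843
v 2.055 2.243 3.157
v 2.749 2.671 3
v 2.633 2.327 3.747
v 2.384 2.924 4.268
v 2.016 2.956 2.732
v 1.767 3.553 3.253
v 2.571 3.48 3.059
v 2.953 3.092 3.686
v 1.447 2.788 3.314
v 1.829 2.4 3.941
v -0.817 -4.11 -3.332
v 0.165 -4.481 -3.342
v 0.5 -3.621 -2.399
v -0.483 -3.25 -2.388
v 0.185 -4.162 -3.64
v 0.52 -3.302 -2.696
v 0.032 -3.834 -3.884
v 0.367 -2.974 -2.94
v -0.268 -3.554 -4.033
v 0.067 -2.694 -3.089
v -0.663 -3.37 -4.061
v -0.328 -2.51 -3.117
v -1.085 -3.314 -3.962
v -0.75 -2.454 -3.018
v -1.46 -3.395 -3.755
v -1.125 -2.536 -2.811
v -1.724 -3.601 -3.474
v -1.39 -2.741 -2.53
v -1.832 -3.894 -3.169
v -1.497 -3.034 -2.225
v -1.764 -4.224 -2.892
v -1.429 -3.364 -1.948
v -1.532 -4.535 -2.691
v -1.198 -3.675 -1.747
v -1.177 -4.772 -2.601
v -0.842 -3.913 -1.657
v -0.76 -4.895 -2.637
v -0.425 -4.035 -1.693
v -0.352 -4.882 -2.794
v -0.017 -4.022 -1.85
v -0.025 -4.736 -3.043
v 0.31 -3.876 -2.099
v -0.665 2.298 0.106
v -0.433 2.866 1.184
v -0.19 3.845 -0.811
v 0.042 4.413 0.267
v 1.118 1.707 0.033
v 1.35 2.275 1.111
v 1.593 3.254 -0.884
v 1.825 3.822 0.194
f 2 1 5
f 2 5 3
f 3 5 6
f 3 6 4
f 5 1 7
f 5 7 6
f 6 7 8
f 6 8 4
f 7 1 9
f 7 9 8
f 8 9 10
f 8 10 4
f 9 1 11
f 9 11 10
f 10 11 12
f 10 12 4
f 11 1 13
f 11 13 12
f 12 13 14
f 12 14 4
f 13 1 15
f 13 15 14
f 14 15 16
f 14 16 4
f 15 1 17
f 15 17 16
f 16 17 18
f 16 18 4
f 17 1 19
f 17 19 18
f 18 19 20
f 18 20 4
f 19 1 21
f 19 21 20
f 20 21 22
f 20 22 4
f 21 1 2
f 21 2 22
f 22 2 3
f 22 3 4
f 24 23 27
f 24 27 25
f 25 27 28
f 25 28 26
f 27 23 29
f 27 29 28
f 28 29 30
f 28 30 26
f 29 23 31
f 29 31 30
f 30 31 32
f 30 32 26
f 31 23 33
f 31 33 32
f 32 33 34
f 32 34 26
f 33 23 35
f 33 35 34
f 34 35 36
f 34 36 26
f 35 23 37
f 35 37 36
f 36 37 38
f 36 38 26
f 37 23 39
f 37 39 38
f 38 39 40
f 38 40 26
f 39 23 41
f 39 41 40
f 40 41 42
f 40 42 26
f 41 23 43
f 41 43 42
f 42 43 44
f 42 44 26
f 43 23 45
f 43 45 44
f 44 45 46
f 44 46 26
f 45 23 47
f 45 47 46
f 46 47 48
f 46 48 26
f 47 23 49
f 47 49 48
f 48 49 50
f 48 50 26
f 49 23 51
f 49 51 50
f 50 51 52
f 50 52 26
f 51 23 53
f 51 53 52
f 52 53 54
f 52 54 26
f 53 23 55
f 53 55 54
f 54 55 56
f 54 56 26
f 55 23 24
f 55 24 56
f 56 24 25
f 56 25 26
f 57 68 62
f 57 62 58
f 57 58 64
f 57 64 67
f 57 67 68
f 58 62 66
f 62 68 61
f 68 67 59
f 67 64 63
f 64 58 65
f 60 66 61
f 60 61 59
f 60 59 63
f 60 63 65
f 60 65 66
f 61 66 62
f 59 61 68
f 63 59 67
f 65 63 64
f 66 65 58
f 70 69 73
f 70 73 71
f 71 73 74
f 71 74 72
f 73 69 75
f 73 75 74
f 74 75 76
f 74 76 72
f 75 69 77
f 75 77 76
f 76 77 78
f 76 78 72
f 77 69 79
f 77 79 78
f 78 79 80
f 78 80 72
f 79 69 81
f 79 81 80
f 80 81 82
f 80 82 72
f 81 69 83
f 81 83 82
f 82 83 84
f 82 84 72
f 83 69 85
f 83 85 84
f 84 85 86
f 84 86 72
f 85 69 87
f 85 87 86
f 86 87 88
f 86 88 72
f 87 69 89
f 87 89 88
f 88 89 90
f 88 90 72
f 89 69 91
f 89 91 90
f 90 91 92
f 90 92 72
f 91 69 93
f 91 93 92
f 92 93 94
f 92 94 72
f 93 69 95
f 93 95 94
f 94 95 96
f 94 96 72
f 95 69 97
f 95 97 96
f 96 97 98
f 96 98 72
f 97 69 99
f 97 99 98
f 98 99 100
f 98 100 72
f 99 69 70
f 99 70 100
f 100 70 71
f 100 71 72
f 102 104 101
f 105 102 101
f 101 104 103
f 103 105 101
f 102 108 104
f 106 102 105
f 106 108 102
f 104 108 103
f 107 105 103
f 103 108 107
f 107 106 105
f 108 106 107



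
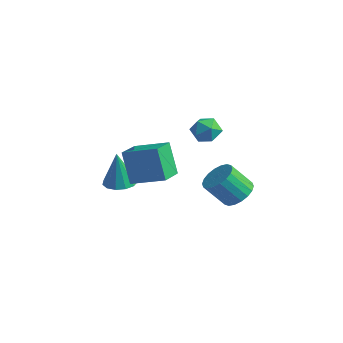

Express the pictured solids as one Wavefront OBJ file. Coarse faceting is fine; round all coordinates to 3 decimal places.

v 3.292 2.452 2.498
v 3.743 1.797 2.803
v 2.417 2.343 3.557
v 2.868 1.688 3.862
v 3.197 2.474 3.872
v 3.738 2.541 3.218
v 2.422 1.599 3.142
v 2.963 1.666 2.488
v 3.206 1.27 3.202
v 3.684 1.811 3.653
v 2.476 2.329 2.707
v 2.954 2.87 3.158
v 3.488 -3.274 1.993
v 2.73 -3.088 3.692
v 2.909 -1.94 1.588
v 2.15 -1.754 3.287
v 4.99 -2.446 2.573
v 4.231 -2.26 4.272
v 4.41 -1.112 2.168
v 3.652 -0.926 3.867
v 3.482 3.983 -2.088
v 3.994 3.194 -2.281
v 3.27 2.408 -0.985
v 2.758 3.197 -0.792
v 4.246 3.408 -2.01
v 3.523 2.622 -0.714
v 4.348 3.735 -1.755
v 3.624 2.949 -0.459
v 4.277 4.112 -1.566
v 3.553 3.326 -0.27
v 4.049 4.463 -1.48
v 3.325 3.677 -0.184
v 3.709 4.719 -1.515
v 2.985 3.933 -0.219
v 3.324 4.829 -1.663
v 2.6 4.043 -0.367
v 2.97 4.772 -1.895
v 2.246 3.986 -0.599
v 2.717 4.558 -2.166
v 1.994 3.772 -0.87
v 2.616 4.231 -2.421
v 1.892 3.445 -1.125
v 2.687 3.854 -2.61
v 1.963 3.068 -1.314
v 2.915 3.503 -2.696
v 2.191 2.717 -1.4
v 3.255 3.247 -2.661
v 2.531 2.461 -1.365
v 3.64 3.137 -2.513
v 2.916 2.351 -1.217
v 0.549 -1.265 -0.222
v 1.336 -1.609 -0.179
v 0.411 -1.335 1.762
v 1.396 -1.129 -0.158
v 1.187 -0.692 -0.157
v 0.775 -0.437 -0.177
v 0.292 -0.445 -0.211
v -0.11 -0.713 -0.249
v -0.302 -1.157 -0.278
v -0.224 -1.635 -0.289
v 0.099 -1.996 -0.279
v 0.566 -2.125 -0.251
v 1.027 -1.98 -0.214
f 1 12 6
f 1 6 2
f 1 2 8
f 1 8 11
f 1 11 12
f 2 6 10
f 6 12 5
f 12 11 3
f 11 8 7
f 8 2 9
f 4 10 5
f 4 5 3
f 4 3 7
f 4 7 9
f 4 9 10
f 5 10 6
f 3 5 12
f 7 3 11
f 9 7 8
f 10 9 2
f 14 16 13
f 17 14 13
f 13 16 15
f 15 17 13
f 14 20 16
f 18 14 17
f 18 20 14
f 16 20 15
f 19 17 15
f 15 20 19
f 19 18 17
f 20 18 19
f 22 21 25
f 22 25 23
f 23 25 26
f 23 26 24
f 25 21 27
f 25 27 26
f 26 27 28
f 26 28 24
f 27 21 29
f 27 29 28
f 28 29 30
f 28 30 24
f 29 21 31
f 29 31 30
f 30 31 32
f 30 32 24
f 31 21 33
f 31 33 32
f 32 33 34
f 32 34 24
f 33 21 35
f 33 35 34
f 34 35 36
f 34 36 24
f 35 21 37
f 35 37 36
f 36 37 38
f 36 38 24
f 37 21 39
f 37 39 38
f 38 39 40
f 38 40 24
f 39 21 41
f 39 41 40
f 40 41 42
f 40 42 24
f 41 21 43
f 41 43 42
f 42 43 44
f 42 44 24
f 43 21 45
f 43 45 44
f 44 45 46
f 44 46 24
f 45 21 47
f 45 47 46
f 46 47 48
f 46 48 24
f 47 21 49
f 47 49 48
f 48 49 50
f 48 50 24
f 49 21 22
f 49 22 50
f 50 22 23
f 50 23 24
f 52 51 54
f 52 54 53
f 54 51 55
f 54 55 53
f 55 51 56
f 55 56 53
f 56 51 57
f 56 57 53
f 57 51 58
f 57 58 53
f 58 51 59
f 58 59 53
f 59 51 60
f 59 60 53
f 60 51 61
f 60 61 53
f 61 51 62
f 61 62 53
f 62 51 63
f 62 63 53
f 63 51 52
f 63 52 53



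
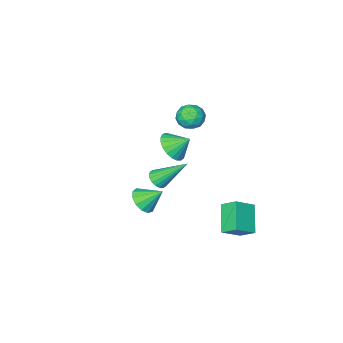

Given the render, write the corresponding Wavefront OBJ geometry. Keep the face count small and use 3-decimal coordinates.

v 2.175 0.999 -0.215
v 2.674 1.032 0.098
v 1.205 2.121 1.215
v 2.688 1.243 -0.058
v 2.601 1.405 -0.245
v 2.429 1.487 -0.426
v 2.207 1.472 -0.565
v 1.978 1.364 -0.635
v 1.789 1.183 -0.621
v 1.675 0.965 -0.527
v 1.661 0.754 -0.371
v 1.748 0.592 -0.184
v 1.92 0.51 -0.003
v 2.143 0.525 0.136
v 2.371 0.634 0.205
v 2.561 0.815 0.192
v -1.855 -3.52 -2.324
v -1.132 -3.562 -1.678
v -2.485 -2.86 -1.576
v -1.037 -3.232 -1.889
v -1.083 -2.951 -2.175
v -1.262 -2.769 -2.487
v -1.544 -2.716 -2.77
v -1.88 -2.802 -2.977
v -2.211 -3.013 -3.071
v -2.48 -3.311 -3.035
v -2.642 -3.645 -2.877
v -2.667 -3.957 -2.623
v -2.552 -4.194 -2.318
v -2.316 -4.314 -2.013
v -2 -4.297 -1.763
v -1.66 -4.145 -1.609
v -1.353 -3.885 -1.579
v 2.553 0.286 -2.125
v 3.241 0.632 -1.874
v 1.887 0.994 -1.275
v 3.083 0.892 -2.214
v 2.756 0.96 -2.526
v 2.365 0.814 -2.71
v 2.034 0.5 -2.709
v 1.867 0.118 -2.522
v 1.918 -0.21 -2.209
v 2.17 -0.38 -1.869
v 2.544 -0.339 -1.61
v 2.921 -0.1 -1.515
v 3.18 0.263 -1.613
v -1.275 0.059 2.034
v -0.479 0.04 2.1
v -1.321 -1.22 2.22
v -0.525 -1.239 2.286
v -0.964 -0.89 2.855
v -0.936 -0.1 2.74
v -0.864 -1.08 1.58
v -0.836 -0.29 1.465
v -0.225 -0.664 1.819
v -0.287 -0.547 2.607
v -1.513 -0.633 1.713
v -1.575 -0.516 2.501
v -0.873 0.162 2.051
v -0.927 -1.342 2.269
v -1.185 -1.137 2.604
v -0.717 -1.148 2.643
v -1.142 0.079 2.427
v -0.674 0.068 2.465
v -0.959 -0.479 2.909
v -1.126 -1.248 1.855
v -0.658 -1.259 1.893
v -1.083 -0.032 1.677
v -0.615 -0.043 1.716
v -0.841 -0.701 1.411
v -0.256 -0.263 1.924
v -0.283 -1.015 2.033
v -0.482 -0.921 1.619
v -0.465 -0.457 1.551
v -0.292 -0.195 2.387
v -0.319 -0.946 2.497
v -0.577 -0.741 2.831
v -0.561 -0.277 2.764
v -0.143 -0.608 2.222
v -1.481 -0.234 1.823
v -1.508 -0.985 1.933
v -1.239 -0.903 1.556
v -1.223 -0.439 1.489
v -1.517 -0.165 2.287
v -1.544 -0.917 2.396
v -1.335 -0.723 2.769
v -1.318 -0.259 2.701
v -1.657 -0.572 2.098
v -0.913 2.01 -2.887
v -1.233 2.807 -2.282
v -2.002 2.107 -3.59
v -2.322 2.903 -2.985
v -0.138 3.117 -3.935
v -0.458 3.913 -3.33
v -1.227 3.213 -4.638
v -1.547 4.01 -4.033
f 2 1 4
f 2 4 3
f 4 1 5
f 4 5 3
f 5 1 6
f 5 6 3
f 6 1 7
f 6 7 3
f 7 1 8
f 7 8 3
f 8 1 9
f 8 9 3
f 9 1 10
f 9 10 3
f 10 1 11
f 10 11 3
f 11 1 12
f 11 12 3
f 12 1 13
f 12 13 3
f 13 1 14
f 13 14 3
f 14 1 15
f 14 15 3
f 15 1 16
f 15 16 3
f 16 1 2
f 16 2 3
f 18 17 20
f 18 20 19
f 20 17 21
f 20 21 19
f 21 17 22
f 21 22 19
f 22 17 23
f 22 23 19
f 23 17 24
f 23 24 19
f 24 17 25
f 24 25 19
f 25 17 26
f 25 26 19
f 26 17 27
f 26 27 19
f 27 17 28
f 27 28 19
f 28 17 29
f 28 29 19
f 29 17 30
f 29 30 19
f 30 17 31
f 30 31 19
f 31 17 32
f 31 32 19
f 32 17 33
f 32 33 19
f 33 17 18
f 33 18 19
f 35 34 37
f 35 37 36
f 37 34 38
f 37 38 36
f 38 34 39
f 38 39 36
f 39 34 40
f 39 40 36
f 40 34 41
f 40 41 36
f 41 34 42
f 41 42 36
f 42 34 43
f 42 43 36
f 43 34 44
f 43 44 36
f 44 34 45
f 44 45 36
f 45 34 46
f 45 46 36
f 46 34 35
f 46 35 36
f 47 84 63
f 84 58 87
f 63 87 52
f 84 87 63
f 47 63 59
f 63 52 64
f 59 64 48
f 63 64 59
f 47 59 68
f 59 48 69
f 68 69 54
f 59 69 68
f 47 68 80
f 68 54 83
f 80 83 57
f 68 83 80
f 47 80 84
f 80 57 88
f 84 88 58
f 80 88 84
f 48 64 75
f 64 52 78
f 75 78 56
f 64 78 75
f 52 87 65
f 87 58 86
f 65 86 51
f 87 86 65
f 58 88 85
f 88 57 81
f 85 81 49
f 88 81 85
f 57 83 82
f 83 54 70
f 82 70 53
f 83 70 82
f 54 69 74
f 69 48 71
f 74 71 55
f 69 71 74
f 50 76 62
f 76 56 77
f 62 77 51
f 76 77 62
f 50 62 60
f 62 51 61
f 60 61 49
f 62 61 60
f 50 60 67
f 60 49 66
f 67 66 53
f 60 66 67
f 50 67 72
f 67 53 73
f 72 73 55
f 67 73 72
f 50 72 76
f 72 55 79
f 76 79 56
f 72 79 76
f 51 77 65
f 77 56 78
f 65 78 52
f 77 78 65
f 49 61 85
f 61 51 86
f 85 86 58
f 61 86 85
f 53 66 82
f 66 49 81
f 82 81 57
f 66 81 82
f 55 73 74
f 73 53 70
f 74 70 54
f 73 70 74
f 56 79 75
f 79 55 71
f 75 71 48
f 79 71 75
f 90 92 89
f 93 90 89
f 89 92 91
f 91 93 89
f 90 96 92
f 94 90 93
f 94 96 90
f 92 96 91
f 95 93 91
f 91 96 95
f 95 94 93
f 96 94 95



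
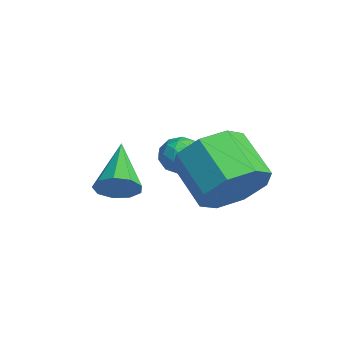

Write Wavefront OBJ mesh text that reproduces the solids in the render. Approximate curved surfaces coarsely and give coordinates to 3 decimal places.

v 1.101 -1.042 0.049
v 1.477 -0.94 0.598
v 0.683 -1.94 0.502
v 1.059 -1.838 1.051
v 0.55 -1.421 0.909
v 0.809 -0.866 0.629
v 1.351 -2.014 0.471
v 1.61 -1.459 0.191
v 1.631 -1.541 0.859
v 1.136 -1.174 1.129
v 1.024 -1.706 -0.029
v 0.529 -1.339 0.241
v 1.326 -0.912 0.284
v 0.834 -1.968 0.816
v 0.536 -1.722 0.733
v 0.756 -1.662 1.055
v 0.933 -0.869 0.302
v 1.154 -0.809 0.624
v 0.609 -1.091 0.807
v 1.006 -2.071 0.476
v 1.227 -2.011 0.798
v 1.404 -1.218 0.045
v 1.624 -1.158 0.367
v 1.551 -1.789 0.293
v 1.637 -1.205 0.76
v 1.392 -1.733 1.026
v 1.564 -1.837 0.685
v 1.715 -1.511 0.521
v 1.346 -0.99 0.919
v 1.101 -1.517 1.185
v 0.802 -1.272 1.101
v 0.954 -0.946 0.937
v 1.437 -1.343 1.072
v 1.059 -1.363 -0.085
v 0.814 -1.89 0.181
v 1.206 -1.934 0.163
v 1.358 -1.608 -0.001
v 0.768 -1.147 0.074
v 0.523 -1.675 0.34
v 0.445 -1.369 0.579
v 0.596 -1.043 0.415
v 0.723 -1.537 0.028
v 1.343 -3.391 -0.181
v 1.738 -3.139 0.339
v -0.123 -2.749 0.621
v 1.693 -2.81 -0.006
v 1.484 -2.753 -0.433
v 1.209 -2.994 -0.742
v 0.997 -3.421 -0.789
v 0.947 -3.833 -0.552
v 1.082 -4.039 -0.141
v 1.339 -3.941 0.251
v 1.598 -3.586 0.441
v 3.878 -0.956 0.762
v 4.334 -0.602 1.698
v 2.918 -0.829 2.474
v 2.462 -1.184 1.538
v 3.989 0.023 1.251
v 2.573 -0.205 2.027
v 3.579 0.073 0.518
v 2.163 -0.154 1.293
v 3.344 -0.479 -0.073
v 1.928 -0.706 0.703
v 3.422 -1.311 -0.174
v 2.006 -1.538 0.602
v 3.767 -1.935 0.273
v 2.351 -2.163 1.049
v 4.177 -1.986 1.007
v 2.761 -2.213 1.782
v 4.412 -1.434 1.597
v 2.996 -1.661 2.373
f 1 38 17
f 38 12 41
f 17 41 6
f 38 41 17
f 1 17 13
f 17 6 18
f 13 18 2
f 17 18 13
f 1 13 22
f 13 2 23
f 22 23 8
f 13 23 22
f 1 22 34
f 22 8 37
f 34 37 11
f 22 37 34
f 1 34 38
f 34 11 42
f 38 42 12
f 34 42 38
f 2 18 29
f 18 6 32
f 29 32 10
f 18 32 29
f 6 41 19
f 41 12 40
f 19 40 5
f 41 40 19
f 12 42 39
f 42 11 35
f 39 35 3
f 42 35 39
f 11 37 36
f 37 8 24
f 36 24 7
f 37 24 36
f 8 23 28
f 23 2 25
f 28 25 9
f 23 25 28
f 4 30 16
f 30 10 31
f 16 31 5
f 30 31 16
f 4 16 14
f 16 5 15
f 14 15 3
f 16 15 14
f 4 14 21
f 14 3 20
f 21 20 7
f 14 20 21
f 4 21 26
f 21 7 27
f 26 27 9
f 21 27 26
f 4 26 30
f 26 9 33
f 30 33 10
f 26 33 30
f 5 31 19
f 31 10 32
f 19 32 6
f 31 32 19
f 3 15 39
f 15 5 40
f 39 40 12
f 15 40 39
f 7 20 36
f 20 3 35
f 36 35 11
f 20 35 36
f 9 27 28
f 27 7 24
f 28 24 8
f 27 24 28
f 10 33 29
f 33 9 25
f 29 25 2
f 33 25 29
f 44 43 46
f 44 46 45
f 46 43 47
f 46 47 45
f 47 43 48
f 47 48 45
f 48 43 49
f 48 49 45
f 49 43 50
f 49 50 45
f 50 43 51
f 50 51 45
f 51 43 52
f 51 52 45
f 52 43 53
f 52 53 45
f 53 43 44
f 53 44 45
f 55 54 58
f 55 58 56
f 56 58 59
f 56 59 57
f 58 54 60
f 58 60 59
f 59 60 61
f 59 61 57
f 60 54 62
f 60 62 61
f 61 62 63
f 61 63 57
f 62 54 64
f 62 64 63
f 63 64 65
f 63 65 57
f 64 54 66
f 64 66 65
f 65 66 67
f 65 67 57
f 66 54 68
f 66 68 67
f 67 68 69
f 67 69 57
f 68 54 70
f 68 70 69
f 69 70 71
f 69 71 57
f 70 54 55
f 70 55 71
f 71 55 56
f 71 56 57



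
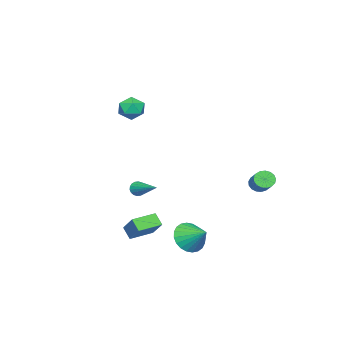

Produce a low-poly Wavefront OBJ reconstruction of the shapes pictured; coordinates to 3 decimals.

v -1.151 -3.249 3.577
v -0.715 -2.555 3.809
v -0.005 -3.785 3.031
v 0.431 -3.091 3.263
v 0.144 -3.632 3.855
v -0.564 -3.3 4.193
v -0.156 -3.04 2.647
v -0.864 -2.708 2.985
v -0.1 -2.426 3.234
v 0.085 -2.792 3.981
v -0.805 -3.548 2.859
v -0.62 -3.914 3.606
v -3.936 2.827 -2.195
v -3.478 2.42 -2.291
v -2.626 3.207 -1.561
v -3.084 3.613 -1.465
v -3.455 2.608 -2.52
v -2.604 3.394 -1.79
v -3.543 2.846 -2.674
v -2.691 3.632 -1.944
v -3.72 3.08 -2.719
v -2.869 3.866 -1.989
v -3.947 3.255 -2.643
v -3.096 4.042 -1.913
v -4.172 3.333 -2.465
v -3.32 4.119 -1.735
v -4.342 3.294 -2.225
v -3.49 4.081 -1.495
v -4.419 3.149 -1.978
v -3.567 3.935 -1.248
v -4.386 2.93 -1.781
v -3.534 3.716 -1.051
v -4.249 2.687 -1.679
v -3.397 3.473 -0.949
v -4.041 2.476 -1.695
v -3.189 3.262 -0.965
v -3.808 2.346 -1.825
v -2.957 3.132 -1.095
v -3.605 2.325 -2.041
v -2.754 3.112 -1.311
v 3.697 -0.743 -4.483
v 3.493 -1.278 -3.842
v 2.465 -0.077 -4.321
v 2.261 -0.611 -3.679
v 4.359 0.231 -3.461
v 4.155 -0.303 -2.819
v 3.127 0.898 -3.298
v 2.923 0.363 -2.657
v -2.494 -4.144 -3.485
v -2.286 -4.408 -3.075
v -1.626 -2.356 -2.775
v -2.117 -4.424 -3.24
v -2.023 -4.385 -3.452
v -2.022 -4.298 -3.672
v -2.115 -4.181 -3.854
v -2.283 -4.056 -3.963
v -2.492 -3.949 -3.978
v -2.702 -3.88 -3.895
v -2.87 -3.863 -3.731
v -2.964 -3.902 -3.518
v -2.965 -3.989 -3.299
v -2.872 -4.107 -3.116
v -2.705 -4.231 -3.007
v -2.495 -4.339 -2.992
v 3.018 2.49 -3.933
v 3.739 2.719 -4.616
v 3.342 3.69 -3.187
v 3.423 2.902 -4.773
v 3.045 3.022 -4.802
v 2.662 3.062 -4.699
v 2.334 3.014 -4.479
v 2.11 2.886 -4.176
v 2.024 2.699 -3.836
v 2.089 2.479 -3.511
v 2.296 2.261 -3.249
v 2.612 2.078 -3.092
v 2.99 1.957 -3.063
v 3.373 1.918 -3.166
v 3.701 1.965 -3.386
v 3.925 2.093 -3.689
v 4.011 2.281 -4.029
v 3.946 2.501 -4.355
f 1 12 6
f 1 6 2
f 1 2 8
f 1 8 11
f 1 11 12
f 2 6 10
f 6 12 5
f 12 11 3
f 11 8 7
f 8 2 9
f 4 10 5
f 4 5 3
f 4 3 7
f 4 7 9
f 4 9 10
f 5 10 6
f 3 5 12
f 7 3 11
f 9 7 8
f 10 9 2
f 14 13 17
f 14 17 15
f 15 17 18
f 15 18 16
f 17 13 19
f 17 19 18
f 18 19 20
f 18 20 16
f 19 13 21
f 19 21 20
f 20 21 22
f 20 22 16
f 21 13 23
f 21 23 22
f 22 23 24
f 22 24 16
f 23 13 25
f 23 25 24
f 24 25 26
f 24 26 16
f 25 13 27
f 25 27 26
f 26 27 28
f 26 28 16
f 27 13 29
f 27 29 28
f 28 29 30
f 28 30 16
f 29 13 31
f 29 31 30
f 30 31 32
f 30 32 16
f 31 13 33
f 31 33 32
f 32 33 34
f 32 34 16
f 33 13 35
f 33 35 34
f 34 35 36
f 34 36 16
f 35 13 37
f 35 37 36
f 36 37 38
f 36 38 16
f 37 13 39
f 37 39 38
f 38 39 40
f 38 40 16
f 39 13 14
f 39 14 40
f 40 14 15
f 40 15 16
f 42 44 41
f 45 42 41
f 41 44 43
f 43 45 41
f 42 48 44
f 46 42 45
f 46 48 42
f 44 48 43
f 47 45 43
f 43 48 47
f 47 46 45
f 48 46 47
f 50 49 52
f 50 52 51
f 52 49 53
f 52 53 51
f 53 49 54
f 53 54 51
f 54 49 55
f 54 55 51
f 55 49 56
f 55 56 51
f 56 49 57
f 56 57 51
f 57 49 58
f 57 58 51
f 58 49 59
f 58 59 51
f 59 49 60
f 59 60 51
f 60 49 61
f 60 61 51
f 61 49 62
f 61 62 51
f 62 49 63
f 62 63 51
f 63 49 64
f 63 64 51
f 64 49 50
f 64 50 51
f 66 65 68
f 66 68 67
f 68 65 69
f 68 69 67
f 69 65 70
f 69 70 67
f 70 65 71
f 70 71 67
f 71 65 72
f 71 72 67
f 72 65 73
f 72 73 67
f 73 65 74
f 73 74 67
f 74 65 75
f 74 75 67
f 75 65 76
f 75 76 67
f 76 65 77
f 76 77 67
f 77 65 78
f 77 78 67
f 78 65 79
f 78 79 67
f 79 65 80
f 79 80 67
f 80 65 81
f 80 81 67
f 81 65 82
f 81 82 67
f 82 65 66
f 82 66 67



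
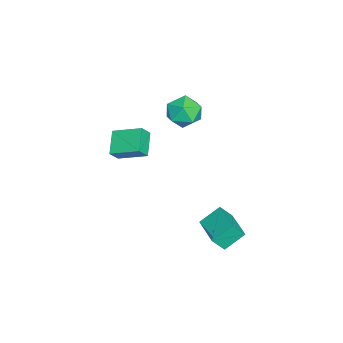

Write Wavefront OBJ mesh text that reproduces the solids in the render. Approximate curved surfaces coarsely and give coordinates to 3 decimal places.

v -4.716 -3.14 -1.598
v -4.223 -3.504 -0.859
v -4.468 -1.399 -0.904
v -3.975 -1.764 -0.165
v -3.325 -2.996 -2.455
v -2.832 -3.361 -1.716
v -3.077 -1.256 -1.761
v -2.584 -1.62 -1.022
v -4.13 1.521 0.987
v -3.098 1.248 1.459
v -4.882 -0.048 1.721
v -3.85 -0.321 2.193
v -4.453 0.591 2.599
v -3.989 1.561 2.145
v -3.991 -0.361 1.035
v -3.527 0.609 0.581
v -3.012 0.084 1.488
v -3.298 0.673 2.455
v -4.682 0.527 0.725
v -4.968 1.116 1.692
v 1.37 4.211 -2.231
v 1.666 3.589 -1.36
v 3.094 5.18 -2.124
v 3.389 4.558 -1.253
v 1.971 3.242 -3.127
v 2.266 2.62 -2.256
v 3.694 4.211 -3.02
v 3.99 3.589 -2.149
f 2 4 1
f 5 2 1
f 1 4 3
f 3 5 1
f 2 8 4
f 6 2 5
f 6 8 2
f 4 8 3
f 7 5 3
f 3 8 7
f 7 6 5
f 8 6 7
f 9 20 14
f 9 14 10
f 9 10 16
f 9 16 19
f 9 19 20
f 10 14 18
f 14 20 13
f 20 19 11
f 19 16 15
f 16 10 17
f 12 18 13
f 12 13 11
f 12 11 15
f 12 15 17
f 12 17 18
f 13 18 14
f 11 13 20
f 15 11 19
f 17 15 16
f 18 17 10
f 22 24 21
f 25 22 21
f 21 24 23
f 23 25 21
f 22 28 24
f 26 22 25
f 26 28 22
f 24 28 23
f 27 25 23
f 23 28 27
f 27 26 25
f 28 26 27



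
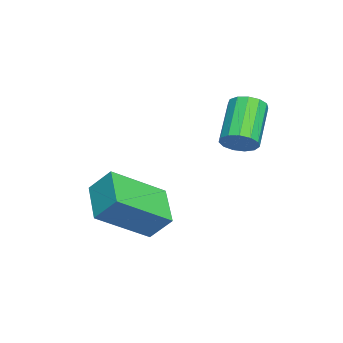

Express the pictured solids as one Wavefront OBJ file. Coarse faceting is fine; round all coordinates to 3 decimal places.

v 1.329 1.884 -0.839
v 1.635 2.252 -0.494
v 0.358 2.323 0.564
v 0.051 1.956 0.219
v 1.468 2.443 -0.708
v 0.19 2.514 0.349
v 1.256 2.456 -0.965
v -0.021 2.528 0.093
v 1.068 2.288 -1.181
v -0.209 2.359 -0.123
v 0.962 1.992 -1.289
v -0.315 2.063 -0.231
v 0.973 1.662 -1.253
v -0.304 1.733 -0.196
v 1.097 1.402 -1.087
v -0.181 1.473 -0.029
v 1.294 1.295 -0.841
v 0.016 1.367 0.216
v 1.502 1.376 -0.595
v 0.225 1.447 0.463
v 1.656 1.618 -0.426
v 0.378 1.689 0.631
v 1.705 1.944 -0.388
v 0.428 2.016 0.669
v 1.557 -0.831 -3.466
v 2.524 -2.206 -2.4
v 1.685 -0.163 -2.719
v 2.651 -1.538 -1.654
v 2.829 -0.402 -4.066
v 3.795 -1.777 -3.001
v 2.956 0.266 -3.32
v 3.923 -1.109 -2.254
f 2 1 5
f 2 5 3
f 3 5 6
f 3 6 4
f 5 1 7
f 5 7 6
f 6 7 8
f 6 8 4
f 7 1 9
f 7 9 8
f 8 9 10
f 8 10 4
f 9 1 11
f 9 11 10
f 10 11 12
f 10 12 4
f 11 1 13
f 11 13 12
f 12 13 14
f 12 14 4
f 13 1 15
f 13 15 14
f 14 15 16
f 14 16 4
f 15 1 17
f 15 17 16
f 16 17 18
f 16 18 4
f 17 1 19
f 17 19 18
f 18 19 20
f 18 20 4
f 19 1 21
f 19 21 20
f 20 21 22
f 20 22 4
f 21 1 23
f 21 23 22
f 22 23 24
f 22 24 4
f 23 1 2
f 23 2 24
f 24 2 3
f 24 3 4
f 26 28 25
f 29 26 25
f 25 28 27
f 27 29 25
f 26 32 28
f 30 26 29
f 30 32 26
f 28 32 27
f 31 29 27
f 27 32 31
f 31 30 29
f 32 30 31



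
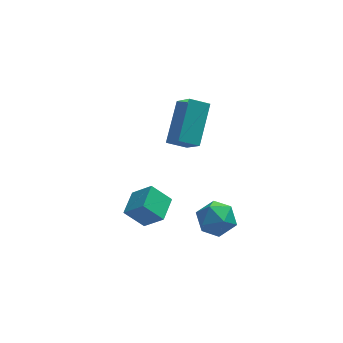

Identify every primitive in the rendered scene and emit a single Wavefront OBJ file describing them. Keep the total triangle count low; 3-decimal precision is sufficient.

v 2.228 2.566 0.442
v 2.593 1.709 1.363
v 2.861 4.05 1.571
v 3.227 3.193 2.492
v 3.033 2.507 0.068
v 3.399 1.65 0.989
v 3.667 3.991 1.197
v 4.032 3.134 2.118
v 0.381 1.233 -2.5
v 1.087 0.771 -1.661
v 0.844 2.25 -2.329
v 1.55 1.788 -1.491
v 1.15 1.012 -3.269
v 1.856 0.55 -2.431
v 1.613 2.029 -3.099
v 2.319 1.567 -2.26
v 4.002 1.776 -2.841
v 4.635 1.523 -3.419
v 3.345 0.497 -3.001
v 3.978 0.244 -3.579
v 4.178 0.346 -2.713
v 4.584 1.137 -2.615
v 3.396 0.883 -3.805
v 3.802 1.674 -3.707
v 4.261 0.971 -4.015
v 4.744 0.639 -3.34
v 3.236 1.381 -3.08
v 3.719 1.049 -2.405
f 2 4 1
f 5 2 1
f 1 4 3
f 3 5 1
f 2 8 4
f 6 2 5
f 6 8 2
f 4 8 3
f 7 5 3
f 3 8 7
f 7 6 5
f 8 6 7
f 10 12 9
f 13 10 9
f 9 12 11
f 11 13 9
f 10 16 12
f 14 10 13
f 14 16 10
f 12 16 11
f 15 13 11
f 11 16 15
f 15 14 13
f 16 14 15
f 17 28 22
f 17 22 18
f 17 18 24
f 17 24 27
f 17 27 28
f 18 22 26
f 22 28 21
f 28 27 19
f 27 24 23
f 24 18 25
f 20 26 21
f 20 21 19
f 20 19 23
f 20 23 25
f 20 25 26
f 21 26 22
f 19 21 28
f 23 19 27
f 25 23 24
f 26 25 18



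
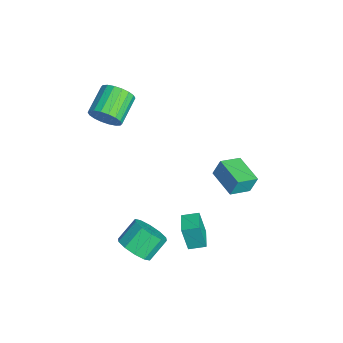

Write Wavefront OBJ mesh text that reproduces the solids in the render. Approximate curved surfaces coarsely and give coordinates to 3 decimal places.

v 3.787 -2.137 -3.264
v 4.762 -1.708 -3.09
v 4.149 -0.714 -2.102
v 3.173 -1.143 -2.276
v 4.48 -1.378 -3.597
v 3.867 -0.385 -2.608
v 3.932 -1.338 -3.977
v 3.319 -0.345 -2.988
v 3.329 -1.603 -4.084
v 2.716 -0.61 -3.096
v 2.901 -2.072 -3.879
v 2.288 -1.078 -2.89
v 2.811 -2.566 -3.438
v 2.198 -1.572 -2.45
v 3.093 -2.895 -2.932
v 2.48 -1.902 -1.943
v 3.641 -2.935 -2.552
v 3.028 -1.942 -1.563
v 4.244 -2.67 -2.444
v 3.631 -1.677 -1.456
v 4.672 -2.202 -2.65
v 4.059 -1.208 -1.661
v -2.217 -2.924 2.458
v -1.697 -2.762 3.309
v -3.163 -1.854 4.032
v -3.683 -2.016 3.182
v -1.596 -2.402 3.06
v -3.062 -1.493 3.783
v -1.619 -2.145 2.692
v -3.085 -1.236 3.415
v -1.76 -2.042 2.277
v -3.226 -1.134 3.001
v -1.991 -2.114 1.899
v -3.457 -1.206 2.622
v -2.268 -2.347 1.631
v -3.733 -1.438 2.355
v -2.534 -2.694 1.527
v -4 -1.785 2.251
v -2.737 -3.086 1.608
v -4.203 -2.178 2.331
v -2.838 -3.447 1.857
v -4.304 -2.538 2.58
v -2.815 -3.704 2.225
v -4.281 -2.795 2.948
v -2.674 -3.806 2.639
v -4.14 -2.898 3.363
v -2.443 -3.734 3.018
v -3.909 -2.826 3.741
v -2.167 -3.502 3.285
v -3.632 -2.593 4.009
v -1.9 -3.155 3.389
v -3.366 -2.246 4.113
v 3.215 0.851 -2.964
v 3.055 0.499 -1.319
v 3.33 1.81 -2.747
v 3.169 1.458 -1.102
v 4.471 0.682 -2.878
v 4.31 0.33 -1.233
v 4.585 1.641 -2.661
v 4.425 1.289 -1.016
v -0.396 2.739 -1.605
v -0.422 3.161 -0.557
v -0.964 3.942 -2.104
v -0.99 4.364 -1.056
v 1.29 3.436 -1.844
v 1.264 3.858 -0.796
v 0.722 4.639 -2.343
v 0.696 5.061 -1.295
f 2 1 5
f 2 5 3
f 3 5 6
f 3 6 4
f 5 1 7
f 5 7 6
f 6 7 8
f 6 8 4
f 7 1 9
f 7 9 8
f 8 9 10
f 8 10 4
f 9 1 11
f 9 11 10
f 10 11 12
f 10 12 4
f 11 1 13
f 11 13 12
f 12 13 14
f 12 14 4
f 13 1 15
f 13 15 14
f 14 15 16
f 14 16 4
f 15 1 17
f 15 17 16
f 16 17 18
f 16 18 4
f 17 1 19
f 17 19 18
f 18 19 20
f 18 20 4
f 19 1 21
f 19 21 20
f 20 21 22
f 20 22 4
f 21 1 2
f 21 2 22
f 22 2 3
f 22 3 4
f 24 23 27
f 24 27 25
f 25 27 28
f 25 28 26
f 27 23 29
f 27 29 28
f 28 29 30
f 28 30 26
f 29 23 31
f 29 31 30
f 30 31 32
f 30 32 26
f 31 23 33
f 31 33 32
f 32 33 34
f 32 34 26
f 33 23 35
f 33 35 34
f 34 35 36
f 34 36 26
f 35 23 37
f 35 37 36
f 36 37 38
f 36 38 26
f 37 23 39
f 37 39 38
f 38 39 40
f 38 40 26
f 39 23 41
f 39 41 40
f 40 41 42
f 40 42 26
f 41 23 43
f 41 43 42
f 42 43 44
f 42 44 26
f 43 23 45
f 43 45 44
f 44 45 46
f 44 46 26
f 45 23 47
f 45 47 46
f 46 47 48
f 46 48 26
f 47 23 49
f 47 49 48
f 48 49 50
f 48 50 26
f 49 23 51
f 49 51 50
f 50 51 52
f 50 52 26
f 51 23 24
f 51 24 52
f 52 24 25
f 52 25 26
f 54 56 53
f 57 54 53
f 53 56 55
f 55 57 53
f 54 60 56
f 58 54 57
f 58 60 54
f 56 60 55
f 59 57 55
f 55 60 59
f 59 58 57
f 60 58 59
f 62 64 61
f 65 62 61
f 61 64 63
f 63 65 61
f 62 68 64
f 66 62 65
f 66 68 62
f 64 68 63
f 67 65 63
f 63 68 67
f 67 66 65
f 68 66 67



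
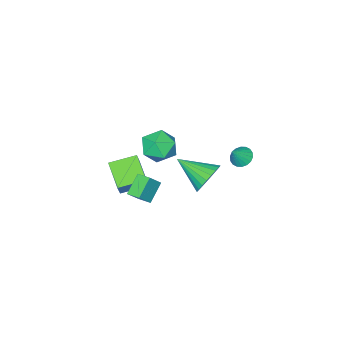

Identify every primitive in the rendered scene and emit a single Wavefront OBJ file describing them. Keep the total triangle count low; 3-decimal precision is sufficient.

v -3.058 2.735 -0.462
v -2.667 3.188 -0.805
v -2.302 2.765 0.442
v -2.86 3.368 -0.65
v -3.093 3.424 -0.457
v -3.319 3.342 -0.266
v -3.493 3.141 -0.113
v -3.581 2.859 -0.03
v -3.566 2.552 -0.032
v -3.45 2.282 -0.12
v -3.256 2.101 -0.275
v -3.024 2.045 -0.468
v -2.798 2.127 -0.659
v -2.624 2.328 -0.812
v -2.536 2.61 -0.895
v -2.551 2.917 -0.893
v -3.112 -2.609 -2.148
v -2.52 -1.844 -2.855
v -1.44 -3.476 -1.685
v -0.848 -2.711 -2.392
v -1.355 -2.32 -1.379
v -2.389 -1.785 -1.665
v -1.571 -3.535 -2.875
v -2.605 -3 -3.161
v -1.567 -2.416 -3.304
v -1.434 -1.665 -2.38
v -2.526 -3.655 -2.16
v -2.393 -2.904 -1.236
v 1.804 0.679 -0.779
v 2.57 0.639 0.077
v 1.696 1.501 -0.644
v 2.462 1.461 0.213
v 2.818 0.959 -1.673
v 3.584 0.919 -0.816
v 2.71 1.781 -1.537
v 3.476 1.741 -0.681
v -0.564 -2.752 -2.788
v -0.063 -2.39 -1.783
v 0.089 -1.263 -3.65
v 0.59 -0.901 -2.645
v 0.81 -3.579 -3.175
v 1.311 -3.217 -2.17
v 1.463 -2.09 -4.037
v 1.964 -1.728 -3.032
v 1.427 4.824 1.673
v 2.148 4.717 0.96
v 2.033 3.096 2.547
v 2.343 4.925 1.237
v 2.399 5.119 1.58
v 2.306 5.267 1.938
v 2.08 5.348 2.255
v 1.754 5.35 2.483
v 1.378 5.271 2.588
v 1.01 5.124 2.554
v 0.705 4.932 2.386
v 0.51 4.723 2.109
v 0.454 4.53 1.765
v 0.547 4.381 1.408
v 0.773 4.3 1.09
v 1.099 4.299 0.862
v 1.475 4.378 0.757
v 1.843 4.524 0.791
f 2 1 4
f 2 4 3
f 4 1 5
f 4 5 3
f 5 1 6
f 5 6 3
f 6 1 7
f 6 7 3
f 7 1 8
f 7 8 3
f 8 1 9
f 8 9 3
f 9 1 10
f 9 10 3
f 10 1 11
f 10 11 3
f 11 1 12
f 11 12 3
f 12 1 13
f 12 13 3
f 13 1 14
f 13 14 3
f 14 1 15
f 14 15 3
f 15 1 16
f 15 16 3
f 16 1 2
f 16 2 3
f 17 28 22
f 17 22 18
f 17 18 24
f 17 24 27
f 17 27 28
f 18 22 26
f 22 28 21
f 28 27 19
f 27 24 23
f 24 18 25
f 20 26 21
f 20 21 19
f 20 19 23
f 20 23 25
f 20 25 26
f 21 26 22
f 19 21 28
f 23 19 27
f 25 23 24
f 26 25 18
f 30 32 29
f 33 30 29
f 29 32 31
f 31 33 29
f 30 36 32
f 34 30 33
f 34 36 30
f 32 36 31
f 35 33 31
f 31 36 35
f 35 34 33
f 36 34 35
f 38 40 37
f 41 38 37
f 37 40 39
f 39 41 37
f 38 44 40
f 42 38 41
f 42 44 38
f 40 44 39
f 43 41 39
f 39 44 43
f 43 42 41
f 44 42 43
f 46 45 48
f 46 48 47
f 48 45 49
f 48 49 47
f 49 45 50
f 49 50 47
f 50 45 51
f 50 51 47
f 51 45 52
f 51 52 47
f 52 45 53
f 52 53 47
f 53 45 54
f 53 54 47
f 54 45 55
f 54 55 47
f 55 45 56
f 55 56 47
f 56 45 57
f 56 57 47
f 57 45 58
f 57 58 47
f 58 45 59
f 58 59 47
f 59 45 60
f 59 60 47
f 60 45 61
f 60 61 47
f 61 45 62
f 61 62 47
f 62 45 46
f 62 46 47

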